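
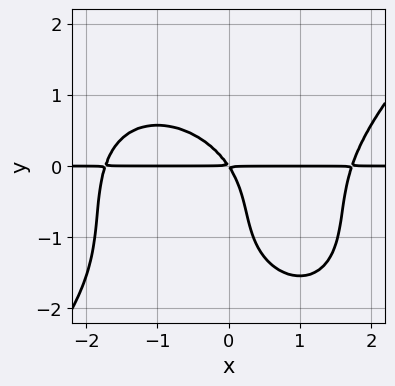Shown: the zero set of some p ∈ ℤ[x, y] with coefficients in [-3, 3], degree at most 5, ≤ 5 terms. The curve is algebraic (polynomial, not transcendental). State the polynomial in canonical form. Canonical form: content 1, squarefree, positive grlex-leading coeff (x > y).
x^3*y - y^4 - 2*y^3 - 3*x*y - 2*y^2

(a) deg p = 4.
(b) Observable constraints: the visible x-axis segment lies entirely on the curve.
(c) Assembling these constraints gives the stated polynomial.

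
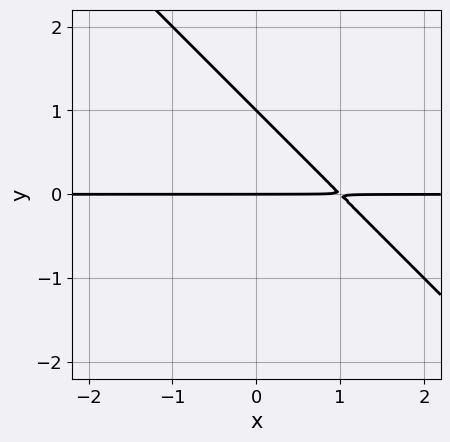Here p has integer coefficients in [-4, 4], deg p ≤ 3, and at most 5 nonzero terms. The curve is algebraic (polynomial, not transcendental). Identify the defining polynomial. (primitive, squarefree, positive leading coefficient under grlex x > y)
x*y + y^2 - y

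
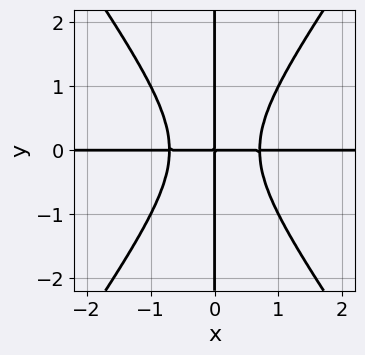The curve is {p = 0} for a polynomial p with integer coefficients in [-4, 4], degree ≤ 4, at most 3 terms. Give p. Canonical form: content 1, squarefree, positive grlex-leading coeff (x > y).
First, deg p = 4.
Next, against the integer gridlines: the visible y-axis segment lies entirely on the curve; every point of the x-axis in the box is on the curve.
Finally, putting this together gives p.

2*x^3*y - x*y^3 - x*y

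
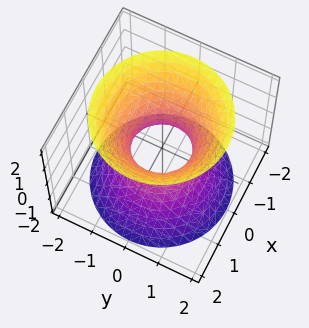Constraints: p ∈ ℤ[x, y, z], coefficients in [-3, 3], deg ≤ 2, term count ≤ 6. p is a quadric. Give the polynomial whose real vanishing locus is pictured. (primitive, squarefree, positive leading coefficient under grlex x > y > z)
First, degree: one connected sheet with a waist; a quadric, so deg p = 2.
Next, symmetries: it's symmetric under z → −z, forcing even powers of z; the z-axis is an axis of rotation, so x and y enter only as x² + y².
Next, reading off the gridlines: no z-intercept at any integer in the box; a circular section at z = 2 has radius between 1 and 2.
Finally, the integer polynomial consistent with all of this is the stated p.

3*x^2 + 3*y^2 - 2*z^2 - 2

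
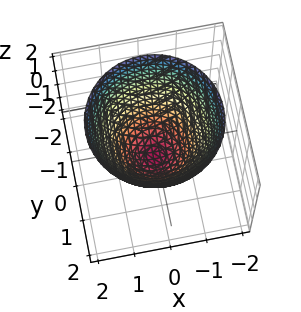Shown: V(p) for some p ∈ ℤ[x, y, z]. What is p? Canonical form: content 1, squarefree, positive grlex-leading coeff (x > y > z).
x^2 + y^2 - z - 1

1. Degree: the shape is more complex than any degree-1 surface, so deg p = 2.
2. Symmetry: the z-axis is an axis of rotation, so x and y enter only as x² + y².
3. Observable constraints: among the integer gridlines, it crosses the y-axis at y ∈ {-1, 1}; it crosses the z-axis at the gridline z = -1; a circular section at z = 1 has radius between 1 and 2; among the integer gridlines, it crosses the x-axis at x ∈ {-1, 1}.
4. Assembling these constraints gives the stated polynomial.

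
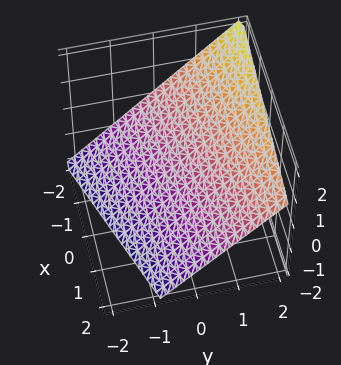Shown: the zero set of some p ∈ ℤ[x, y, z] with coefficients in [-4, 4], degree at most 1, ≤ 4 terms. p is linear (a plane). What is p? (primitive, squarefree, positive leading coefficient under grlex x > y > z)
x - 3*y + 3*z + 2

deg p = 1. The surface is flat (a plane).
Against the integer gridlines: one x-axis crossing is at x = -2.
Assembling these constraints gives the stated polynomial.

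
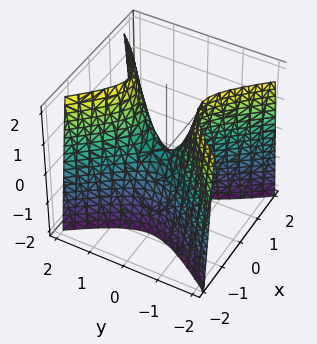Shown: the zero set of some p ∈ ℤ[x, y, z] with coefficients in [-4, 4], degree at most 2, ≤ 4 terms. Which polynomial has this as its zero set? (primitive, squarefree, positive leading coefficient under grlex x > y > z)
3*x^2 - 2*y^2 + z

1. Degree: a hyperbolic paraboloid; a quadric, so deg p = 2.
2. Symmetries: mirror symmetry y ↦ −y ⇒ only even powers of y; mirror symmetry x ↦ −x ⇒ only even powers of x.
3. From the axis intercepts and sections: one z-axis crossing is at z = 0; one y-axis crossing is at y = 0; one x-axis crossing is at x = 0.
4. Assembling these constraints gives the stated polynomial.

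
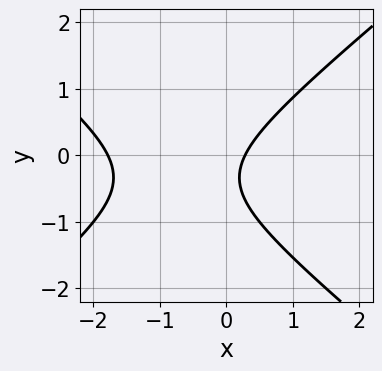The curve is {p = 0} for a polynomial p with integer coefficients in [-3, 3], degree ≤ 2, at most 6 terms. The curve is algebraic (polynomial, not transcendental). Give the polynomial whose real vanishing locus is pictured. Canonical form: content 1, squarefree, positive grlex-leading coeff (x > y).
2*x^2 - 3*y^2 + 3*x - 2*y - 1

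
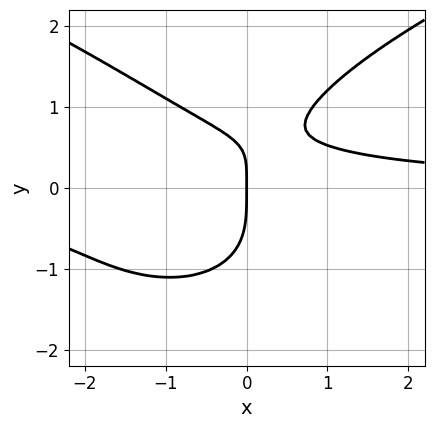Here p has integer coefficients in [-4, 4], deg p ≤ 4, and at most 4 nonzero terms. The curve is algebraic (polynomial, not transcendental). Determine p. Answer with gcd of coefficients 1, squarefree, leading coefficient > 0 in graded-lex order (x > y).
(a) Degree: no degree-3 curve has this shape, so deg p = 4.
(b) Against the integer gridlines: it crosses the y-axis at the gridline y = 0; it meets the x-axis at x = 0 (among the integer gridlines).
(c) Putting this together gives p.

2*y^4 - 3*x^2*y - 3*x*y + 3*x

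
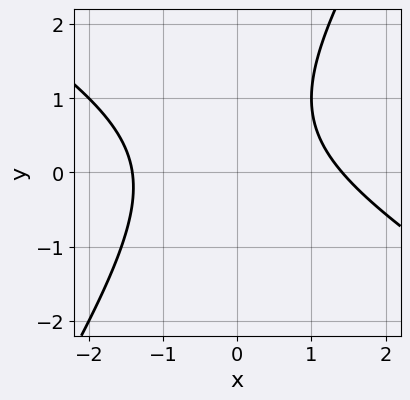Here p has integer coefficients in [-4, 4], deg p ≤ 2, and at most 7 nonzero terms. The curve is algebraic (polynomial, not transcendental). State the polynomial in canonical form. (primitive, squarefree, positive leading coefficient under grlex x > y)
First, degree: a generic line meets the curve in up to 2 points, so deg p = 2.
Next, observable constraints: no y-intercept at any integer in the box.
Finally, assembling these constraints gives the stated polynomial.

x^2 + x*y - y^2 + y - 2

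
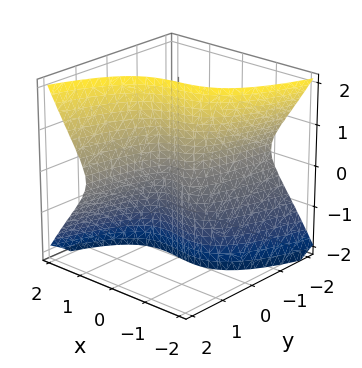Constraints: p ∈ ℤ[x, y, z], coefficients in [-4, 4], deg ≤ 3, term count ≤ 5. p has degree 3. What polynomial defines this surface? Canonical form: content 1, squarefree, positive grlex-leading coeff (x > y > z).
1. deg p = 3. No degree-2 surface has this shape.
2. From the visible intercepts: it crosses the y-axis at the gridline y = 0; every point of the z-axis in the box is on the surface; one x-axis crossing is at x = 0.
3. Assembling these constraints gives the stated polynomial.

3*x^3 - 3*y*z^2 + x*z - y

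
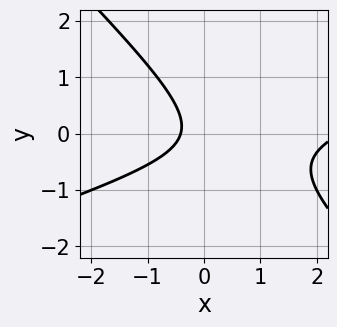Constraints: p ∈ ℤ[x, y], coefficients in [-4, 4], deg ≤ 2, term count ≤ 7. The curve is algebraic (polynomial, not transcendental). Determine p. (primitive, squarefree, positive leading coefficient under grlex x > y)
1. Degree: the shape is more complex than any degree-1 curve, so deg p = 2.
2. Against the integer gridlines: no y-intercept at any integer in the box.
3. Fitting integer coefficients to these (and the overall shape) gives p.

x^2 - 2*x*y - 3*y^2 - 2*x - 1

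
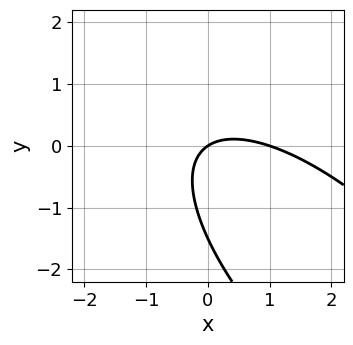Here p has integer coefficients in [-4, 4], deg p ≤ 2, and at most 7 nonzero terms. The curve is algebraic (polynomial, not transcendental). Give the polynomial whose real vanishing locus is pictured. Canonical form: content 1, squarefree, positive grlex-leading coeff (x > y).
Degree: no degree-1 curve has this shape, so deg p = 2.
Reading off the gridlines: among the integer gridlines, it crosses the x-axis at x ∈ {0, 1}; one y-axis crossing is at y = 0.
Assembling these constraints gives the stated polynomial.

2*x^2 + 3*x*y + 2*y^2 - 2*x + 3*y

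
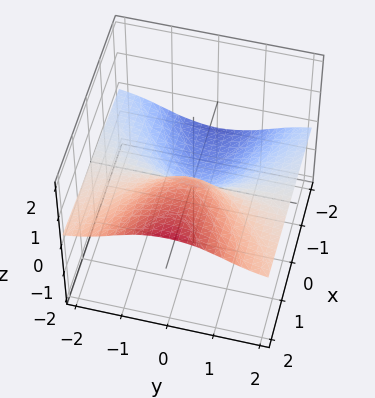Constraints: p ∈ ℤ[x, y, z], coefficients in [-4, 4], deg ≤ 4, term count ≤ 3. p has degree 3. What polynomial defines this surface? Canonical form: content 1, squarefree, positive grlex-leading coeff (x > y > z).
First, the degree is 3 — the shape is more complex than any degree-2 surface.
Then, against the integer gridlines: the visible y-axis segment lies entirely on the surface; it crosses the x-axis at the gridline x = 0; one z-axis crossing is at z = 0.
Finally, fitting integer coefficients to these (and the overall shape) gives p.

2*y^2*z + 3*z^3 - x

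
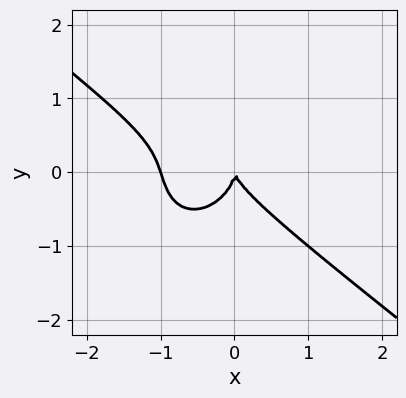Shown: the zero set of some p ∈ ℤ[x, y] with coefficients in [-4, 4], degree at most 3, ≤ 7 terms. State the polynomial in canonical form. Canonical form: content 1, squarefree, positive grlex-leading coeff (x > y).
1. The degree is 3 — a generic line meets the curve in up to 3 points.
2. Checking where it meets the axes: the x-axis gridline crossings are at x ∈ {-1, 0}; it meets the y-axis at y = 0 (among the integer gridlines).
3. Putting this together gives p.

3*x^3 + 2*x^2*y + 3*y^3 + 3*x^2 + x*y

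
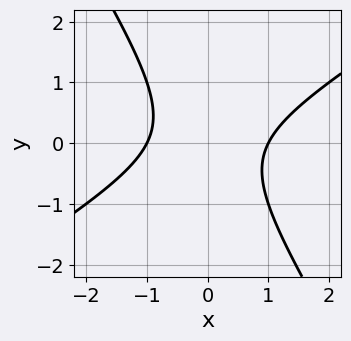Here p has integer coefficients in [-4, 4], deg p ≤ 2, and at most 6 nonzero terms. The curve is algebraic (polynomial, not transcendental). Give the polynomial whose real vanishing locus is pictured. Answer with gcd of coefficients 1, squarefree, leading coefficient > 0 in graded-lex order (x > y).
Degree: the shape is more complex than any degree-1 curve, so deg p = 2.
From the visible intercepts: the x-axis gridline crossings are at x ∈ {-1, 1}; it misses every integer gridline on the y-axis.
The integer polynomial consistent with all of this is the stated p.

x^2 - x*y - y^2 - 1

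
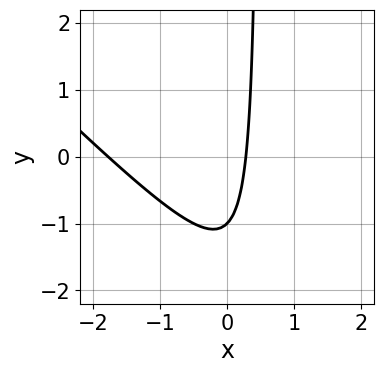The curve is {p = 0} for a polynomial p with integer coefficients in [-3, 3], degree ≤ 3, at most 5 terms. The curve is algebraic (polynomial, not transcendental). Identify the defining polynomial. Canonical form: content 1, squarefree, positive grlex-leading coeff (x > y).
2*x^2 + 2*x*y + 3*x - y - 1

The degree is 2 — no degree-1 curve has this shape.
Reading off the gridlines: one y-axis crossing is at y = -1.
Together with the visible shape, these determine p as stated.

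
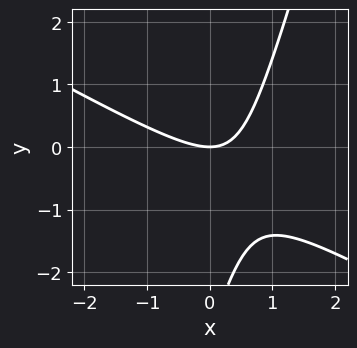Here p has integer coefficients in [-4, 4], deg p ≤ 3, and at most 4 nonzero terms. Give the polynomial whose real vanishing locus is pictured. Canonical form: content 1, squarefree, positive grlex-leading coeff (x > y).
The degree is 2 — the shape is more complex than any degree-1 curve.
Reading off the gridlines: one y-axis crossing is at y = 0; it meets the x-axis at x = 0 (among the integer gridlines).
Assembling these constraints gives the stated polynomial.

2*x^2 + 3*x*y - y^2 - 3*y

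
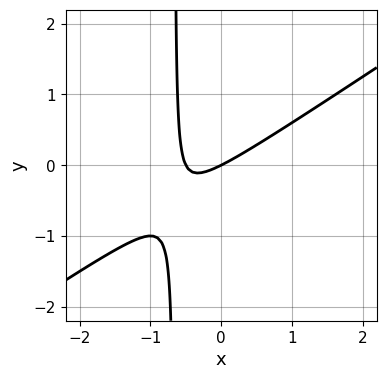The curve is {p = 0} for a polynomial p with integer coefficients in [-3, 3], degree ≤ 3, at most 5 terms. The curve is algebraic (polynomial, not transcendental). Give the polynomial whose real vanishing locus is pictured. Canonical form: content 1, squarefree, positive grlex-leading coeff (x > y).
First, the degree is 2 — no degree-1 curve has this shape.
Next, observable constraints: it meets the y-axis at y = 0 (among the integer gridlines); it crosses the x-axis at the gridline x = 0.
Finally, the integer polynomial consistent with all of this is the stated p.

2*x^2 - 3*x*y + x - 2*y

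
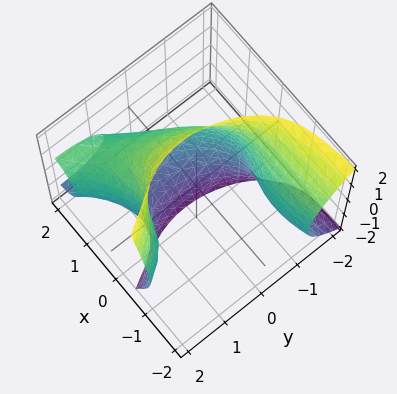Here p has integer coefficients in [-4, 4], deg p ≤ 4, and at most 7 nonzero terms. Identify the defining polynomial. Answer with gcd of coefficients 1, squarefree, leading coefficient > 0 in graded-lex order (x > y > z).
x^3 - 2*x^2*y + 2*x*z^2 + 2*y^2 - 3

Degree: no degree-2 surface has this shape, so deg p = 3.
Against the integer gridlines: no z-intercept at any integer in the box.
These observations pin down the coefficients.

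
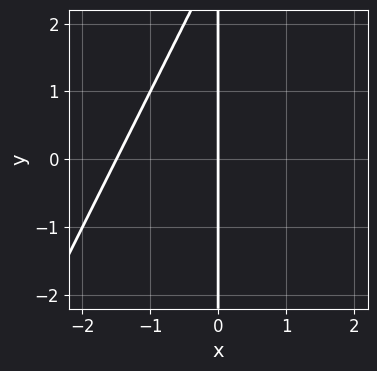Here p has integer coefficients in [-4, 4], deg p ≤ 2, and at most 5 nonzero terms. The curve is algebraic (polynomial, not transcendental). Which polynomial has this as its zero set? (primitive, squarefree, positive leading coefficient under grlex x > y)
1. deg p = 2.
2. Against the integer gridlines: it crosses the x-axis at the gridline x = 0; the visible y-axis segment lies entirely on the curve.
3. Assembling these constraints gives the stated polynomial.

2*x^2 - x*y + 3*x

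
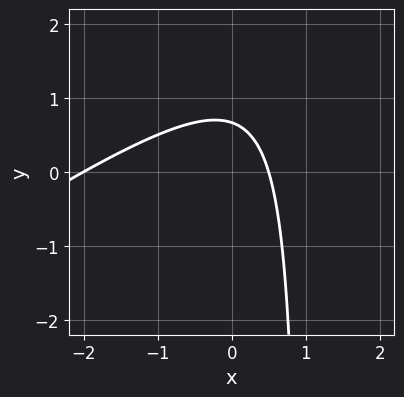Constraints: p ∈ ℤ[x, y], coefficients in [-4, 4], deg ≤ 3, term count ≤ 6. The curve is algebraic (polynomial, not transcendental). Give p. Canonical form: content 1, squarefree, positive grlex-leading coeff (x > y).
2*x^2 - 3*x*y + 3*x + 3*y - 2

Degree: no degree-1 curve has this shape, so deg p = 2.
Observable constraints: it crosses the x-axis at the gridline x = -2.
Solving for integer coefficients yields p as stated.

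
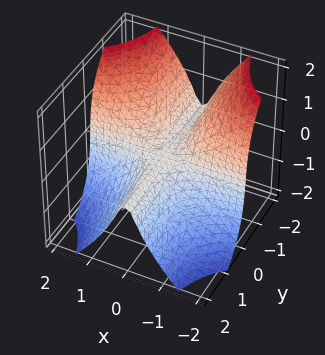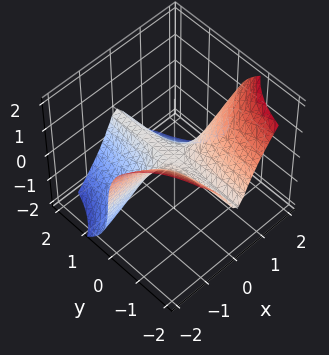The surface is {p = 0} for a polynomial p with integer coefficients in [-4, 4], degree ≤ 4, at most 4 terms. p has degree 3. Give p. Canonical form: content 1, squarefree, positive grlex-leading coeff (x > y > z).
First, degree: the shape is more complex than any degree-2 surface, so deg p = 3.
Then, from the axis intercepts and sections: every point of the x-axis in the box is on the surface; it meets the z-axis at z = 0 (among the integer gridlines); every point of the y-axis in the box is on the surface.
Finally, these observations pin down the coefficients.

3*x^2*y + z^3 + z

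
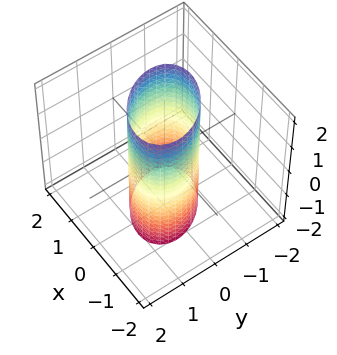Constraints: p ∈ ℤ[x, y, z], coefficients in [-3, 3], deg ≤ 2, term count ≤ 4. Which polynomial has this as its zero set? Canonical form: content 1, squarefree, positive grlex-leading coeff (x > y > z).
3*x^2 + 2*x*y + 3*y^2 - 3

1. deg p = 2. No degree-1 surface has this shape.
2. Checking where it meets the axes: the x-axis gridline crossings are at x ∈ {-1, 1}; no z-intercept at any integer in the box.
3. These observations pin down the coefficients. Check: (0, -1, 0) on the y-axis lies on the surface, and p(0, -1, 0) = 0. ✓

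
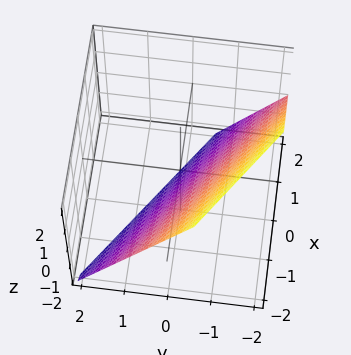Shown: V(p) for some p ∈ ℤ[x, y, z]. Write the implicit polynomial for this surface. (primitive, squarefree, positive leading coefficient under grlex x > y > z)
(a) The degree is 1 — the surface is flat (a plane).
(b) Observable constraints: it meets the z-axis at z = -1 (among the integer gridlines); it crosses the x-axis at the gridline x = -1.
(c) Assembling these constraints gives the stated polynomial.

2*x + 3*y + 2*z + 2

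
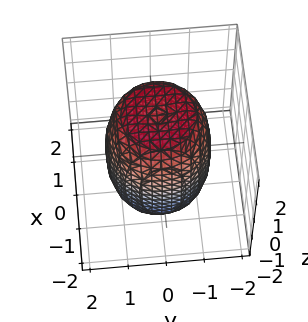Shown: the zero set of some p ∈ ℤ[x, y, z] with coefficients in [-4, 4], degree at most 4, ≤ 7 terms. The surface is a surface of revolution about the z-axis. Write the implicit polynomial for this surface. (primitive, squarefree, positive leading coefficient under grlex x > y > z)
2*x^4 + 4*x^2*y^2 + 2*y^4 - 2*x^2 - 2*y^2 + z^2 - 3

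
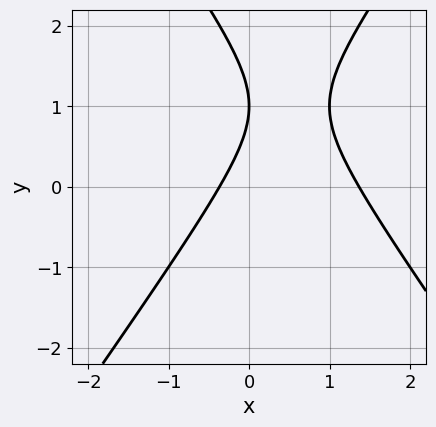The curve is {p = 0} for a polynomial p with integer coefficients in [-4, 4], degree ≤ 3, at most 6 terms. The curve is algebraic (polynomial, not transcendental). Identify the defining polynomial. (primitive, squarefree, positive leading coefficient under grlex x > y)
The degree is 2 — no degree-1 curve has this shape.
Observable constraints: it meets the y-axis at y = 1 (among the integer gridlines).
Together with the visible shape, these determine p as stated.

2*x^2 - y^2 - 2*x + 2*y - 1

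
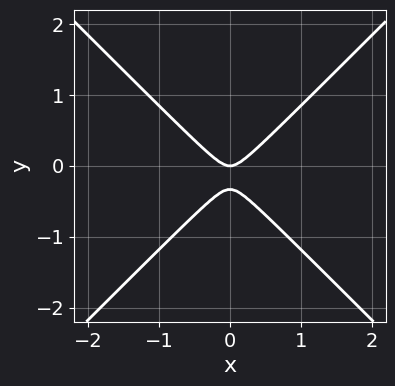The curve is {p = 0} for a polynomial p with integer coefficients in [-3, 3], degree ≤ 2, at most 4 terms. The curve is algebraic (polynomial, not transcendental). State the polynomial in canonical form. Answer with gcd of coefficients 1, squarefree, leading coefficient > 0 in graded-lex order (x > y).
1. Degree: no degree-1 curve has this shape, so deg p = 2.
2. Symmetries: the x ↦ −x reflection is a symmetry, so x appears only in even powers.
3. Observable constraints: it meets the x-axis at x = 0 (among the integer gridlines); it meets the y-axis at y = 0 (among the integer gridlines).
4. Together with the visible shape, these determine p as stated.

3*x^2 - 3*y^2 - y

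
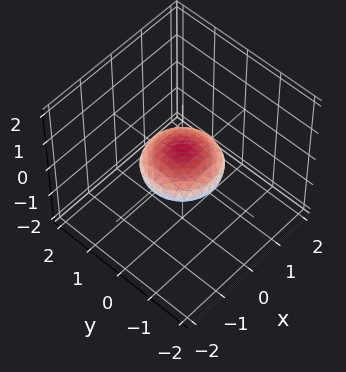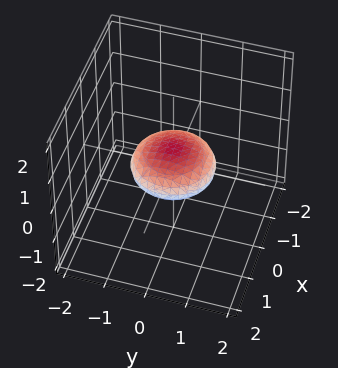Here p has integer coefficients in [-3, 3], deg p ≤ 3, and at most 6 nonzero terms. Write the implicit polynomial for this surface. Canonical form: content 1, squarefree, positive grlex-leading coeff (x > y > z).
x^2 + y^2 + 3*z^2 - 1

Degree: bounded and convex; a quadric, so deg p = 2.
Symmetries: mirror symmetry z ↦ −z ⇒ only even powers of z; the surface is invariant under rotation about z: p = q(x² + y², z).
Against the integer gridlines: among the integer gridlines, it crosses the x-axis at x ∈ {-1, 1}; the y-axis gridline crossings are at y ∈ {-1, 1}.
Assembling these constraints gives the stated polynomial.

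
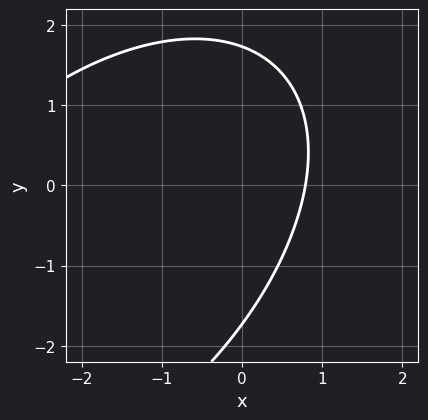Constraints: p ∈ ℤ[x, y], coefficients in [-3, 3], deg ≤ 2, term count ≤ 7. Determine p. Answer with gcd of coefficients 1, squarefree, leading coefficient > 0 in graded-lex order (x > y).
First, the degree is 2 — a generic line meets the curve in up to 2 points.
Finally, matching integer coefficients to the picture gives p.

x^2 - x*y + y^2 + 3*x - 3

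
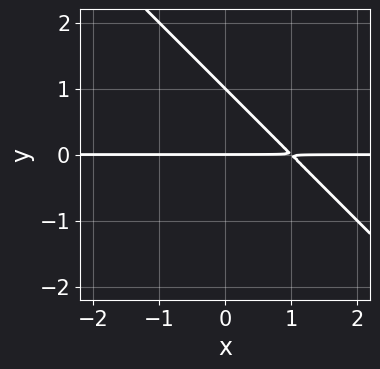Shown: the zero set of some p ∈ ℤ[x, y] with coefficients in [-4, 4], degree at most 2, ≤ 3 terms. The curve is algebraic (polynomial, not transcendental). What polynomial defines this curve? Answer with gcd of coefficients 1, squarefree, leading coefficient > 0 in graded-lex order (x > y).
The degree is 2 — the shape is more complex than any degree-1 curve.
Checking where it meets the axes: the y-axis gridline crossings are at y ∈ {0, 1}; the visible x-axis segment lies entirely on the curve.
The integer polynomial consistent with all of this is the stated p.

x*y + y^2 - y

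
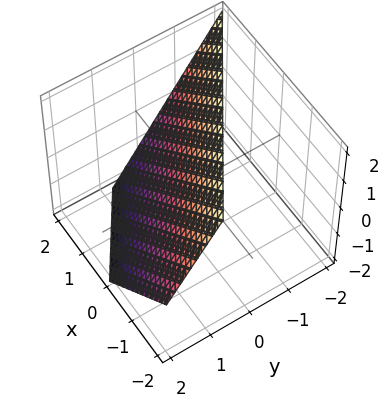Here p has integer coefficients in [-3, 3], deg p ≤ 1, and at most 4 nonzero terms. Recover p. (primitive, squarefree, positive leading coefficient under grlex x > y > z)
2*x + 3*y + 2*z - 2

Degree: every cross-section is a straight line — this is a plane, so deg p = 1.
Observable constraints: one x-axis crossing is at x = 1; it crosses the z-axis at the gridline z = 1.
Solving for integer coefficients yields p as stated.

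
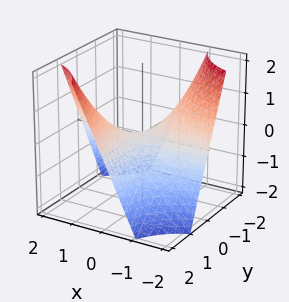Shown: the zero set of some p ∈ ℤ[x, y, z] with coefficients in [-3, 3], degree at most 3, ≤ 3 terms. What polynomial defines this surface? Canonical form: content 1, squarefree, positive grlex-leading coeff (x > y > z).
x*y - z

(a) The degree is 2 — a saddle surface; a quadric.
(b) From the axis intercepts and sections: every point of the x-axis in the box is on the surface; it meets the z-axis at z = 0 (among the integer gridlines); every point of the y-axis in the box is on the surface.
(c) These observations pin down the coefficients.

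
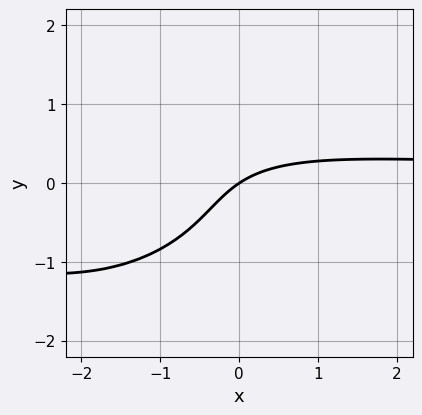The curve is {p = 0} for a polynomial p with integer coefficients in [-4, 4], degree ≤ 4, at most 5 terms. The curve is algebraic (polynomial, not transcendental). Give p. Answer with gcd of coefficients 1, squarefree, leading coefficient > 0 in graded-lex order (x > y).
First, the degree is 3 — a generic line meets the curve in up to 3 points.
Then, against the integer gridlines: it crosses the y-axis at the gridline y = 0; it crosses the x-axis at the gridline x = 0.
Finally, putting this together gives p.

x^2*y + 2*y^3 + 3*x*y - 2*x + 3*y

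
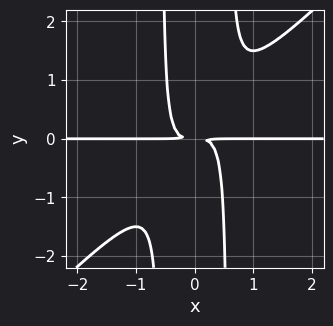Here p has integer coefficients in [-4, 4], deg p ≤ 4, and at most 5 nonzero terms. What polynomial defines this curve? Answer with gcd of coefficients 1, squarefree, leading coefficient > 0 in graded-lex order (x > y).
The degree is 4 — no degree-3 curve has this shape.
Checking where it meets the axes: every point of the x-axis in the box is on the curve.
These observations pin down the coefficients.

3*x^3*y - 3*x^2*y^2 + y^2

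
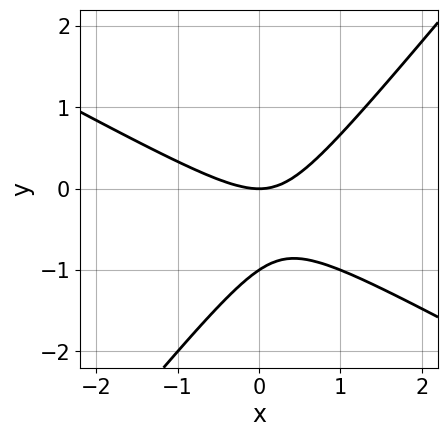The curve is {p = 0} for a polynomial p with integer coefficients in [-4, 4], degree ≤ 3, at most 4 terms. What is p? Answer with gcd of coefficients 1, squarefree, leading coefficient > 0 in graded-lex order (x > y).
2*x^2 + 2*x*y - 3*y^2 - 3*y

(a) Degree: a generic line meets the curve in up to 2 points, so deg p = 2.
(b) Reading off the gridlines: one x-axis crossing is at x = 0; among the integer gridlines, it crosses the y-axis at y ∈ {-1, 0}.
(c) The integer polynomial consistent with all of this is the stated p.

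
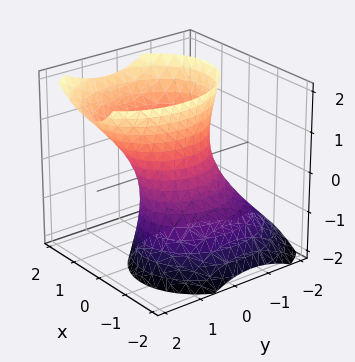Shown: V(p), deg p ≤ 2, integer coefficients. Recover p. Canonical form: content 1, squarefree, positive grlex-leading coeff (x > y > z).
3*x^2 - 2*x*z + 2*y^2 - y*z - z^2 - 2

(a) deg p = 2. No degree-1 surface has this shape.
(b) From the visible intercepts: it misses every integer gridline on the z-axis; among the integer gridlines, it crosses the y-axis at y ∈ {-1, 1}.
(c) Solving for integer coefficients yields p as stated.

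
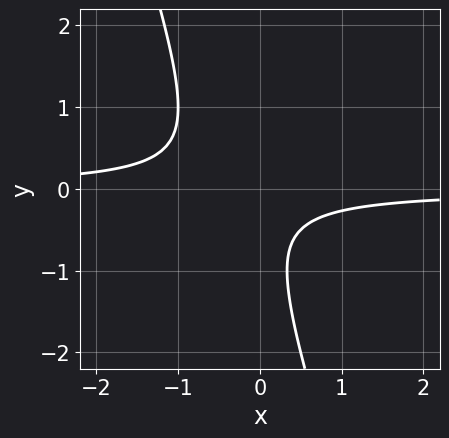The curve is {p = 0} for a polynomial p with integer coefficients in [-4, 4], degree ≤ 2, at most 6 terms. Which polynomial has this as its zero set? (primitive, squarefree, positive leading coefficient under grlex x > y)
3*x*y + y^2 + y + 1

Degree: the shape is more complex than any degree-1 curve, so deg p = 2.
Reading off the gridlines: no y-intercept at any integer in the box; it misses every integer gridline on the x-axis.
These observations pin down the coefficients.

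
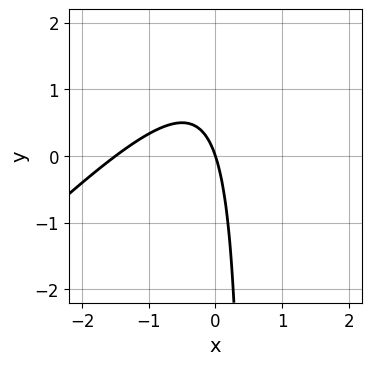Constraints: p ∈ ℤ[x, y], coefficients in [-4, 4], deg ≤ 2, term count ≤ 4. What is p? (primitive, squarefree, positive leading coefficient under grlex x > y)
First, degree: a generic line meets the curve in up to 2 points, so deg p = 2.
Next, from the axis intercepts and sections: it crosses the x-axis at the gridline x = 0; it meets the y-axis at y = 0 (among the integer gridlines).
Finally, solving for integer coefficients yields p as stated.

2*x^2 - 2*x*y + 3*x + y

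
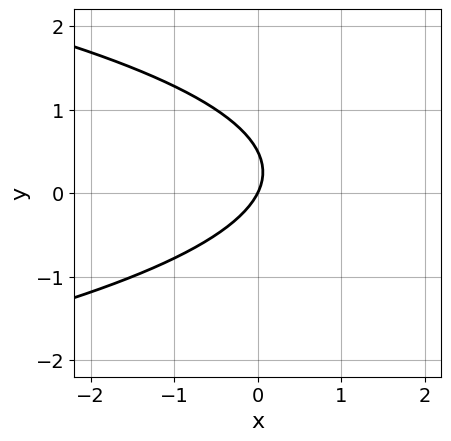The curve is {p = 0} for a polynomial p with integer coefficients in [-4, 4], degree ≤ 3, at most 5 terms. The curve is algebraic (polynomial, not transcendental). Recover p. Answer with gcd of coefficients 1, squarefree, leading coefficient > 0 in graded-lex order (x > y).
1. deg p = 2.
2. Checking where it meets the axes: it meets the x-axis at x = 0 (among the integer gridlines); it crosses the y-axis at the gridline y = 0.
3. These observations pin down the coefficients.

2*y^2 + 2*x - y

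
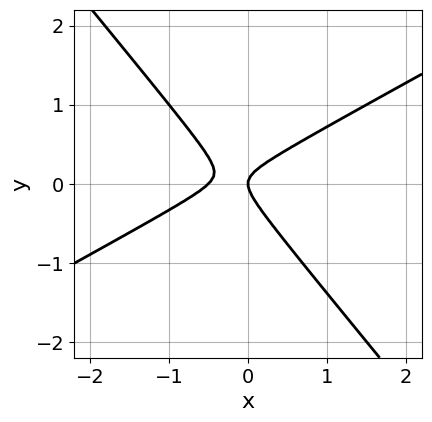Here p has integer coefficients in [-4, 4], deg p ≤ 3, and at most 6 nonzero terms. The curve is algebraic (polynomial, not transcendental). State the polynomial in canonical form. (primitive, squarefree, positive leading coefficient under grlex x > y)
2*x^2 - 2*x*y - 3*y^2 + x

1. Degree: the shape is more complex than any degree-1 curve, so deg p = 2.
2. Checking where it meets the axes: it crosses the y-axis at the gridline y = 0; it meets the x-axis at x = 0 (among the integer gridlines).
3. These observations pin down the coefficients.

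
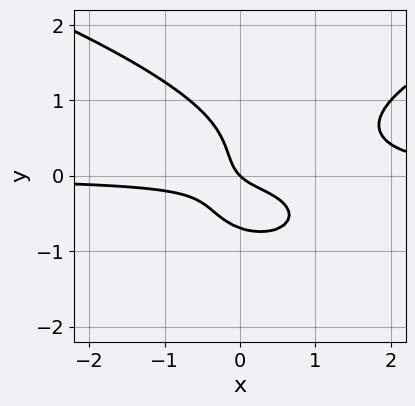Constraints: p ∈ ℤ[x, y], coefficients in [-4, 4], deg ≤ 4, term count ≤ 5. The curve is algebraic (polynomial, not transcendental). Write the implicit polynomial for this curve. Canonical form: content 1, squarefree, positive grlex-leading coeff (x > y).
3*y^4 - 3*x^2*y + 3*x*y + x + y

(a) deg p = 4. A generic line meets the curve in up to 4 points.
(b) Against the integer gridlines: one y-axis crossing is at y = 0; it meets the x-axis at x = 0 (among the integer gridlines).
(c) Together with the visible shape, these determine p as stated.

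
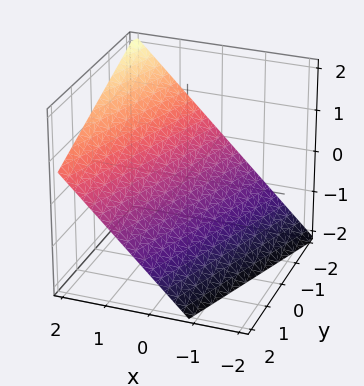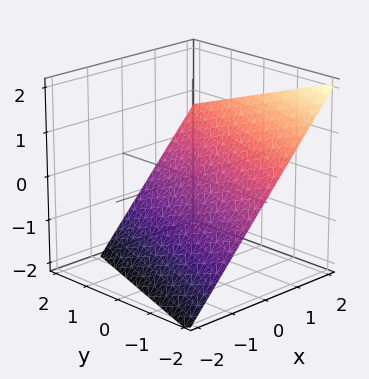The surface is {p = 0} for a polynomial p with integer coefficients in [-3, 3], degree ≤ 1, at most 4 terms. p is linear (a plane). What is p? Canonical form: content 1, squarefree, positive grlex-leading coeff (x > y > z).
3*x - y - 3*z - 2

1. Degree: the surface is flat (a plane), so deg p = 1.
2. Checking where it meets the axes: one y-axis crossing is at y = -2.
3. Putting this together gives p.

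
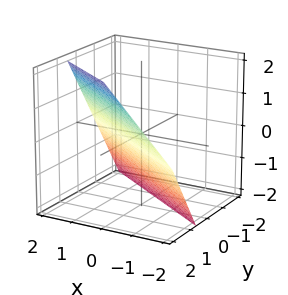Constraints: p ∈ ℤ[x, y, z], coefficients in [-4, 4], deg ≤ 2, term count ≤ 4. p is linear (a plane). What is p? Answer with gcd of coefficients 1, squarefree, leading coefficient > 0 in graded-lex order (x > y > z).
First, degree: every cross-section is a straight line — this is a plane, so deg p = 1.
Then, observable constraints: one z-axis crossing is at z = -1; it crosses the x-axis at the gridline x = 1.
Finally, assembling these constraints gives the stated polynomial.

2*x + 3*y - 2*z - 2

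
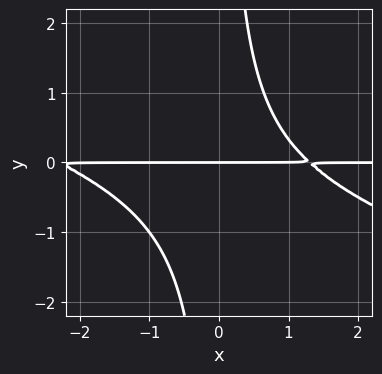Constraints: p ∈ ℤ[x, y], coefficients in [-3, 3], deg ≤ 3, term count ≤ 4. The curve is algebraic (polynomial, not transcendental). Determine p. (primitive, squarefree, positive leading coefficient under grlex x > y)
x^2*y + 3*x*y^2 + x*y - 3*y

(a) The degree is 3 — a generic line meets the curve in up to 3 points.
(b) Observable constraints: it crosses the y-axis at the gridline y = 0; every point of the x-axis in the box is on the curve.
(c) Together with the visible shape, these determine p as stated.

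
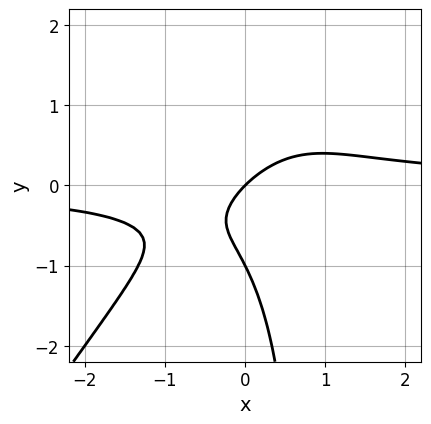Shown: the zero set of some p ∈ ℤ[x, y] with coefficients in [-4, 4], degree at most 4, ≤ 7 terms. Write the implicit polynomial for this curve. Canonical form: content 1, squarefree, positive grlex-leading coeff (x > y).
3*x^2*y - 2*x*y^2 + 2*y^2 - 2*x + 2*y

1. Degree: the shape is more complex than any degree-2 curve, so deg p = 3.
2. Checking where it meets the axes: the y-axis gridline crossings are at y ∈ {-1, 0}; it meets the x-axis at x = 0 (among the integer gridlines).
3. The integer polynomial consistent with all of this is the stated p.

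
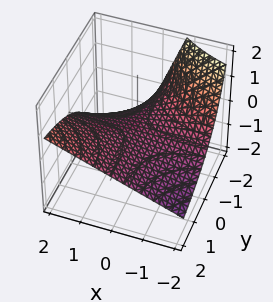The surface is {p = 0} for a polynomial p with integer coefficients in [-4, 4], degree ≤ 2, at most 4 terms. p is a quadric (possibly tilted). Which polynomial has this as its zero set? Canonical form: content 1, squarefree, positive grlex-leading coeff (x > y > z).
x*y - y*z - 3*z

First, degree: a generic line meets the surface in up to 2 points, so deg p = 2.
Then, observable constraints: it crosses the z-axis at the gridline z = 0; the visible x-axis segment lies entirely on the surface; the visible y-axis segment lies entirely on the surface.
Finally, fitting integer coefficients to these (and the overall shape) gives p.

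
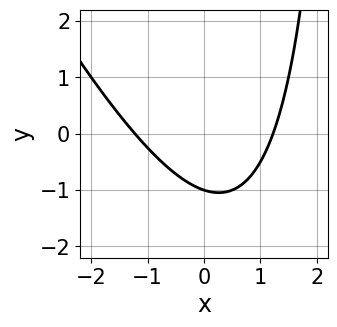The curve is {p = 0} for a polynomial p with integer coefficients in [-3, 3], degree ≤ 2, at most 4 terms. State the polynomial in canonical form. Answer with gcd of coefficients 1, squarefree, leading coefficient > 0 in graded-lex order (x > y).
2*x^2 + x*y - 3*y - 3

1. deg p = 2.
2. From the axis intercepts and sections: one y-axis crossing is at y = -1.
3. The integer polynomial consistent with all of this is the stated p.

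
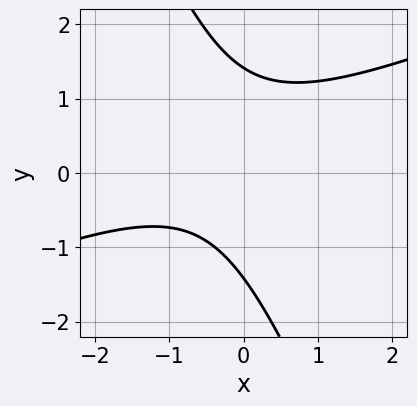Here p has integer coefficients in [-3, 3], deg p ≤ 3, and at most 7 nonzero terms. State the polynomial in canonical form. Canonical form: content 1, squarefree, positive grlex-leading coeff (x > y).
x^2 - 2*x*y - y^2 + x + 2

(a) Degree: no degree-1 curve has this shape, so deg p = 2.
(b) Checking where it meets the axes: the curve avoids every integer x-axis point in the box.
(c) Putting this together gives p.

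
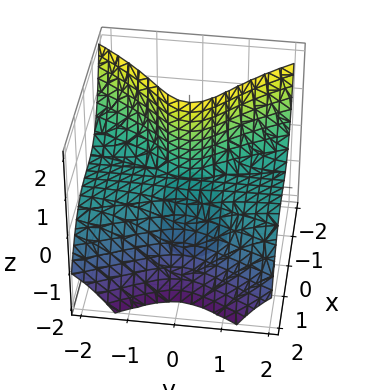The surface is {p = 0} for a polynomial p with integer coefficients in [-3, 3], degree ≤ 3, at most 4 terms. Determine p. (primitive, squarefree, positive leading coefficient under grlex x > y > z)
1. I count 2 distinct pieces. They look like related sheets of one shape, so recover p as a whole.
2. The degree is 3 — the shape is more complex than any degree-2 surface.
3. From the visible intercepts: the visible y-axis segment lies entirely on the surface; every point of the z-axis in the box is on the surface; it crosses the x-axis at the gridline x = 0.
4. The integer polynomial consistent with all of this is the stated p.

x^3 + y^2*z + x*z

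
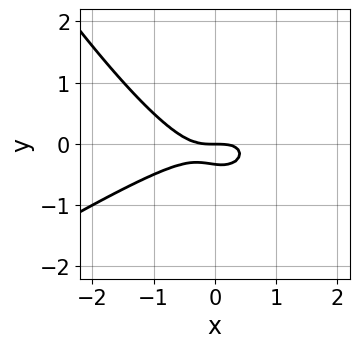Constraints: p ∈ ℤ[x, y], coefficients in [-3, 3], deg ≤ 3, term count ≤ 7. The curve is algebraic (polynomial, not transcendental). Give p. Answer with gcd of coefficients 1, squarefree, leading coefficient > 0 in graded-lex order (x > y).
1. The degree is 3 — a generic line meets the curve in up to 3 points.
2. Checking where it meets the axes: it crosses the y-axis at the gridline y = 0; it meets the x-axis at x = 0 (among the integer gridlines).
3. These observations pin down the coefficients.

x^3 - x^2*y - x*y^2 + 3*y^2 + y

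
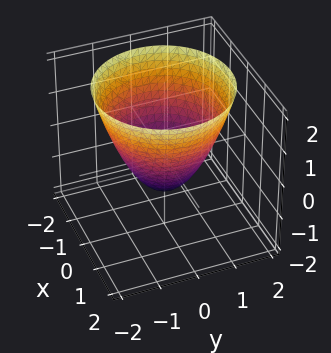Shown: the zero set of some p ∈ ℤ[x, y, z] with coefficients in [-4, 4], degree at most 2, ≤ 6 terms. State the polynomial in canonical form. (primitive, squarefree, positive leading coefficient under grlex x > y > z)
x^2 + y^2 - z - 1

(a) deg p = 2.
(b) Symmetries: rotational symmetry about the z-axis ⇒ p depends on x, y only through x² + y².
(c) Reading off the gridlines: among the integer gridlines, it crosses the y-axis at y ∈ {-1, 1}; a circular section at z = 0 has radius exactly 1; it meets the z-axis at z = -1 (among the integer gridlines); the x-axis gridline crossings are at x ∈ {-1, 1}.
(d) Solving for integer coefficients yields p as stated.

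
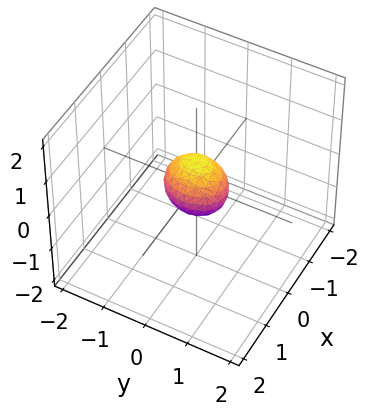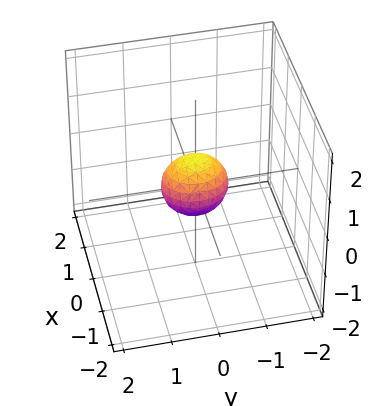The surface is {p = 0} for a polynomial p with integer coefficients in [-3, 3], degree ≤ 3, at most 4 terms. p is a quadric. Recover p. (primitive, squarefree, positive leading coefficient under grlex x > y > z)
deg p = 2. Bounded and convex; a quadric.
Symmetries: mirror symmetry y ↦ −y ⇒ only even powers of y; mirror symmetry x ↦ −x ⇒ only even powers of x; the z ↦ −z reflection is a symmetry, so z appears only in even powers.
These observations pin down the coefficients.

3*x^2 + 2*y^2 + 2*z^2 - 1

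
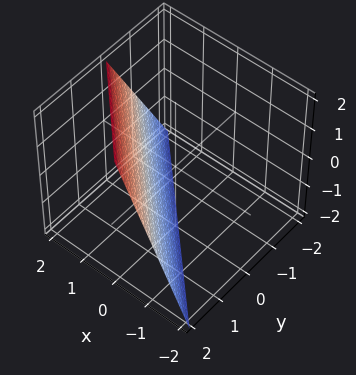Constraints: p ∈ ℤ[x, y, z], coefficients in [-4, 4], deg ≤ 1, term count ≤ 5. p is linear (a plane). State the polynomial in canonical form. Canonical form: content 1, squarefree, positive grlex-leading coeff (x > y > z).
2*x + 2*y - z - 2

First, deg p = 1. Every cross-section is a straight line — this is a plane.
Next, from the visible intercepts: it meets the x-axis at x = 1 (among the integer gridlines); one z-axis crossing is at z = -2; it meets the y-axis at y = 1 (among the integer gridlines).
Finally, assembling these constraints gives the stated polynomial.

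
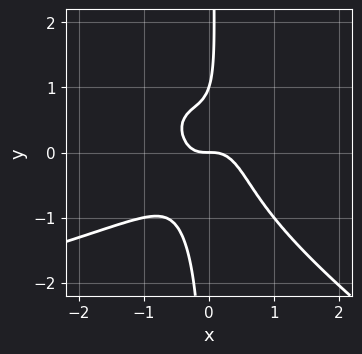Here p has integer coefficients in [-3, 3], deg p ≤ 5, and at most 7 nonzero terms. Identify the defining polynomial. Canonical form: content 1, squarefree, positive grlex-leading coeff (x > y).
2*x^2*y^2 + 3*x*y^3 + 3*x^3 - y^2 + y

(a) The degree is 4 — no degree-3 curve has this shape.
(b) From the axis intercepts and sections: among the integer gridlines, it crosses the y-axis at y ∈ {0, 1}; it meets the x-axis at x = 0 (among the integer gridlines).
(c) Assembling these constraints gives the stated polynomial.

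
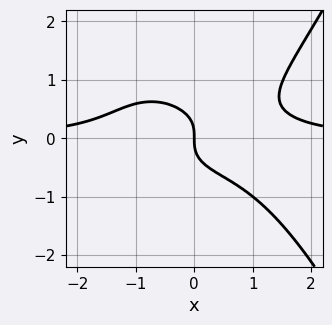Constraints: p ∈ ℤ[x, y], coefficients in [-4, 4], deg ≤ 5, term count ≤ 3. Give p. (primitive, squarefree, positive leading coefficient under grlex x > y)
Degree: a generic line meets the curve in up to 4 points, so deg p = 4.
From the visible intercepts: one x-axis crossing is at x = 0; it meets the y-axis at y = 0 (among the integer gridlines).
Solving for integer coefficients yields p as stated.

x^3*y - 2*y^3 - x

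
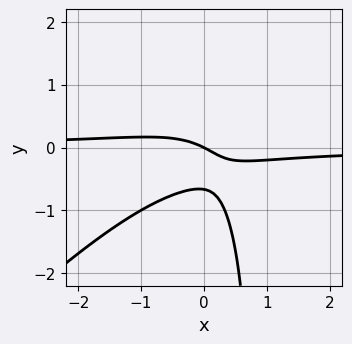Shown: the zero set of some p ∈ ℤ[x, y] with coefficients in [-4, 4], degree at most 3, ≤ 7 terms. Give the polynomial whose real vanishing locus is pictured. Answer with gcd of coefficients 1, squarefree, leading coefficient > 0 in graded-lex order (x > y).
3*x^2*y - 3*x*y^2 + 3*y^2 + x + 2*y

The degree is 3 — a generic line meets the curve in up to 3 points.
From the axis intercepts and sections: one x-axis crossing is at x = 0; it meets the y-axis at y = 0 (among the integer gridlines).
Together with the visible shape, these determine p as stated.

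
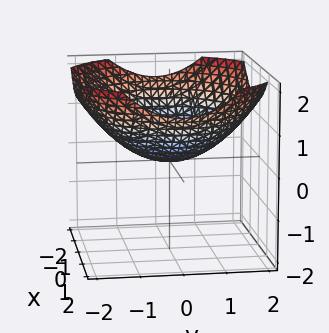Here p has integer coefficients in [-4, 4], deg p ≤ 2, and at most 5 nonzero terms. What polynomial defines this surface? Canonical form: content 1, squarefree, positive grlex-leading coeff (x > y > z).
The degree is 2 — a single bowl opening along one axis; a quadric.
By symmetry, every cross-section ⟂ z is a circle, so x, y appear only via x² + y².
From the axis intercepts and sections: one y-axis crossing is at y = 0; it crosses the z-axis at the gridline z = 0.
Solving for integer coefficients yields p as stated.

x^2 + y^2 - 3*z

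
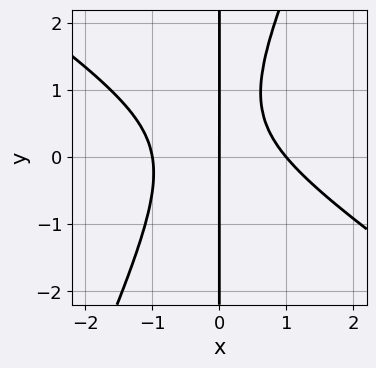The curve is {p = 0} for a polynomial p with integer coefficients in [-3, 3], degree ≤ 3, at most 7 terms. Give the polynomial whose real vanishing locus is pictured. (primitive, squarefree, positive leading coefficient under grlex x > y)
(a) deg p = 3.
(b) Against the integer gridlines: the visible y-axis segment lies entirely on the curve; the x-axis gridline crossings are at x ∈ {-1, 0, 1}.
(c) Matching integer coefficients to the picture gives p.

3*x^3 + 3*x^2*y - 2*x*y^2 + 2*x*y - 3*x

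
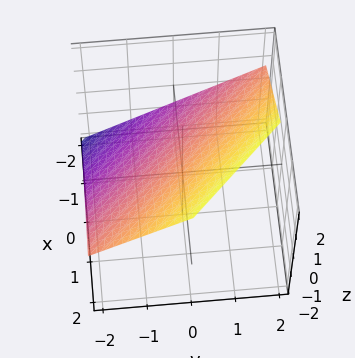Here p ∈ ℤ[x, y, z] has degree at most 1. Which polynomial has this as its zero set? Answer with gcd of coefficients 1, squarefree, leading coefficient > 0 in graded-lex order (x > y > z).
2*x + 2*y - 3*z + 2

Degree: the surface is flat (a plane), so deg p = 1.
Reading off the gridlines: it crosses the y-axis at the gridline y = -1; it crosses the x-axis at the gridline x = -1.
Fitting integer coefficients to these (and the overall shape) gives p.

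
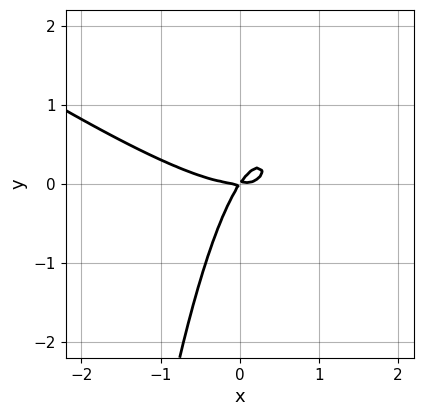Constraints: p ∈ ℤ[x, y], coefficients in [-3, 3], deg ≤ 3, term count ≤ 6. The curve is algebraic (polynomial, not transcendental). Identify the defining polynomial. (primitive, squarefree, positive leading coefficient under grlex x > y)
2*x^3 + 3*x^2*y - 3*x*y + 2*y^2

The degree is 3 — no degree-2 curve has this shape.
Reading off the gridlines: one x-axis crossing is at x = 0; it crosses the y-axis at the gridline y = 0.
The integer polynomial consistent with all of this is the stated p.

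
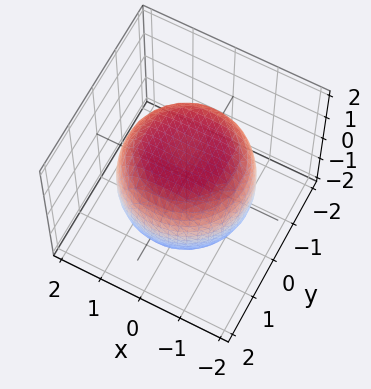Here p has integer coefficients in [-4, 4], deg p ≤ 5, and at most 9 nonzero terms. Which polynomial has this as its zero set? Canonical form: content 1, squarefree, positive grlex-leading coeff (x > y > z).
x^4 + 2*x^2*y^2 + y^4 - x^2 - y^2 + 2*z^2 - 3

First, deg p = 4.
Then, by symmetry, the z-axis is an axis of rotation, so x and y enter only as x² + y².
Next, against the integer gridlines: a circular section at z = 1 has radius between 1 and 2.
Finally, solving for integer coefficients yields p as stated.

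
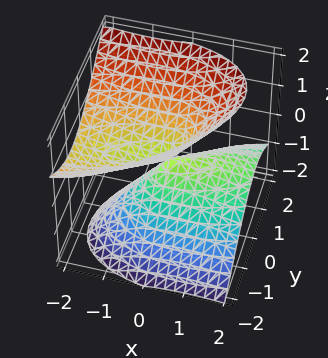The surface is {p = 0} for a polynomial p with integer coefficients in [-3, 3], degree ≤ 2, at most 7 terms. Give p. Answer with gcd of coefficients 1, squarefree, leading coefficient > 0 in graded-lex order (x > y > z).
There are 2 components.
Degree: no degree-1 surface has this shape, so deg p = 2.
From the visible intercepts: it crosses the z-axis at the gridline z = 0; it crosses the y-axis at the gridline y = 0; one x-axis crossing is at x = 0.
Matching integer coefficients to the picture gives p.

x^2 - 2*x*y + 3*x*z + 3*y^2 - 3*z^2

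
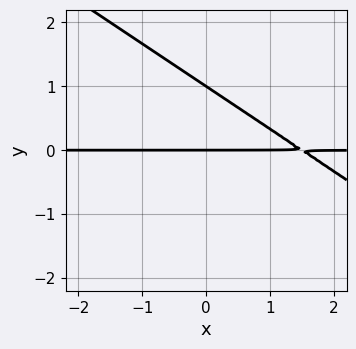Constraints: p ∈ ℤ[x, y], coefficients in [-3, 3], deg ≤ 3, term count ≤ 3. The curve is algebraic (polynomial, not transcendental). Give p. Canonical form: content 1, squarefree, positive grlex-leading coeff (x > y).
2*x*y + 3*y^2 - 3*y

First, the degree is 2 — the shape is more complex than any degree-1 curve.
Then, observable constraints: every point of the x-axis in the box is on the curve; among the integer gridlines, it crosses the y-axis at y ∈ {0, 1}.
Finally, solving for integer coefficients yields p as stated.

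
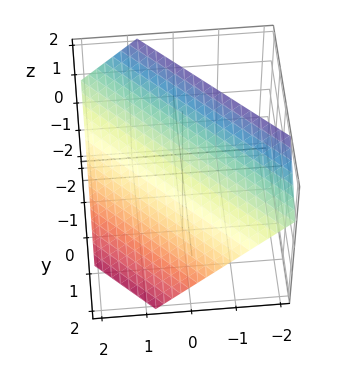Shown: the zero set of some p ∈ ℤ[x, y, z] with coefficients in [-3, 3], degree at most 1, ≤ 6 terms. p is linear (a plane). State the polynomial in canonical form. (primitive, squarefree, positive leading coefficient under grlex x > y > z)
First, degree: the surface is flat (a plane), so deg p = 1.
Finally, solving for integer coefficients yields p as stated.

3*x + 3*y + 3*z - 2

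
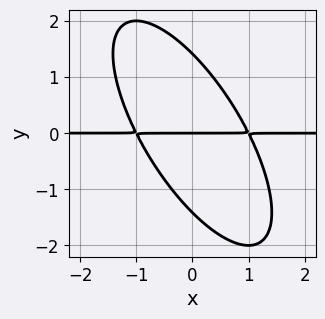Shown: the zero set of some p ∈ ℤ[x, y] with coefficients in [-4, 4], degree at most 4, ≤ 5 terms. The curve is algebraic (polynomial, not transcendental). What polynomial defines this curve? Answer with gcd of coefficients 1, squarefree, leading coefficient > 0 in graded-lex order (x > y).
2*x^2*y + 2*x*y^2 + y^3 - 2*y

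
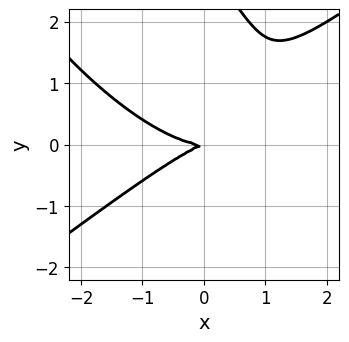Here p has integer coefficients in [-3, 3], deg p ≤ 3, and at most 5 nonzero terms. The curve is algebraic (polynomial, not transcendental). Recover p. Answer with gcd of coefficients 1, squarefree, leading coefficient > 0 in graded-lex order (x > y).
The degree is 3 — no degree-2 curve has this shape.
Reading off the gridlines: it crosses the y-axis at the gridline y = 0; one x-axis crossing is at x = 0.
The integer polynomial consistent with all of this is the stated p.

x^3 - x*y^2 - y^3 - x*y + 3*y^2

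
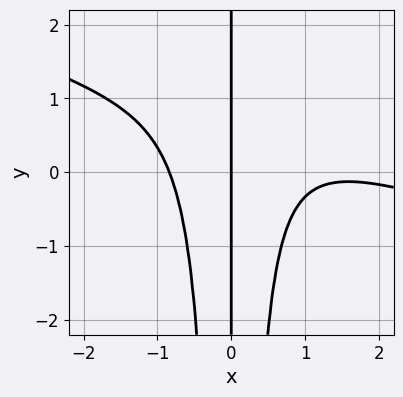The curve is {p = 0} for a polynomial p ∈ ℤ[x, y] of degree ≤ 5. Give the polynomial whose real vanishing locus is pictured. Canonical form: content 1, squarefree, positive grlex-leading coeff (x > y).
x^4 + 3*x^3*y - 2*x^3 + 2*x

(a) deg p = 4.
(b) Against the integer gridlines: every point of the y-axis in the box is on the curve; it meets the x-axis at x = 0 (among the integer gridlines).
(c) Matching integer coefficients to the picture gives p.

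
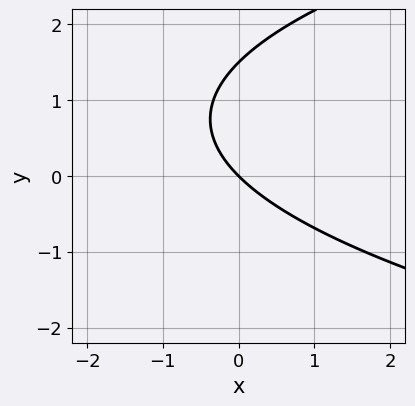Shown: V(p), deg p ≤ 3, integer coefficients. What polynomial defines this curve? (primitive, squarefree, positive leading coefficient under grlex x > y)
2*y^2 - 3*x - 3*y

Degree: the shape is more complex than any degree-1 curve, so deg p = 2.
Checking where it meets the axes: it meets the y-axis at y = 0 (among the integer gridlines); one x-axis crossing is at x = 0.
Putting this together gives p.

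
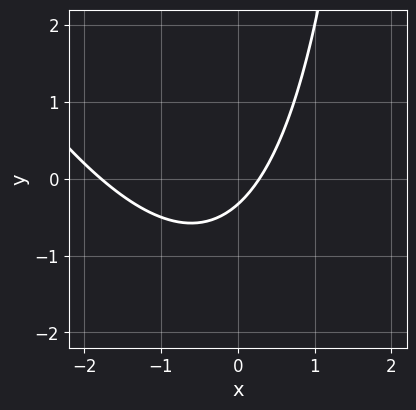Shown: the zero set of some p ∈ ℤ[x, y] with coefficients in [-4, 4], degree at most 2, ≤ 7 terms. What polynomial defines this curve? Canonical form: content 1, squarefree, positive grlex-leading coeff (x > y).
2*x^2 + x*y + 3*x - 3*y - 1

First, degree: no degree-1 curve has this shape, so deg p = 2.
Finally, the integer polynomial consistent with all of this is the stated p.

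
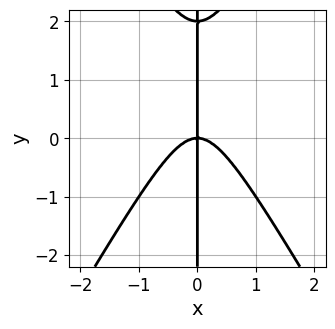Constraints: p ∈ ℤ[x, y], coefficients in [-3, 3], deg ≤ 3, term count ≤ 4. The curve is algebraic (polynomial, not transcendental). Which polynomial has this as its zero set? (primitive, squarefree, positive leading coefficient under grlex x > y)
3*x^3 - x*y^2 + 2*x*y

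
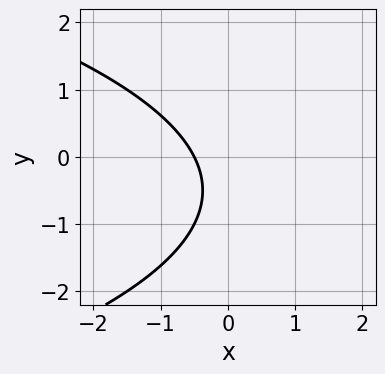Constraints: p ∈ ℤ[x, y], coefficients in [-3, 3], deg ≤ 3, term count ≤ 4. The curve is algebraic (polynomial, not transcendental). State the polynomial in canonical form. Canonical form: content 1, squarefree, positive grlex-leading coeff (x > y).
1. deg p = 2. The shape is more complex than any degree-1 curve.
2. Checking where it meets the axes: no y-intercept at any integer in the box.
3. These observations pin down the coefficients.

y^2 + 2*x + y + 1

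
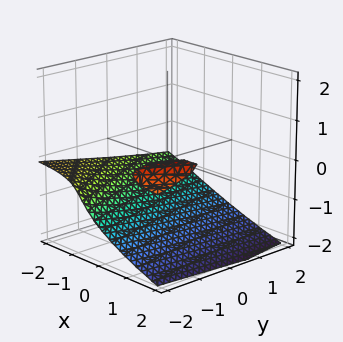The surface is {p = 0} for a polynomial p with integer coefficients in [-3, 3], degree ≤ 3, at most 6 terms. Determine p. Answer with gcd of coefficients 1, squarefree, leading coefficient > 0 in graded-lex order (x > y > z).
3*z^3 - 3*x*z + 3*z^2 + y + 3

I count 2 distinct pieces. Treating them together as one polynomial.
Degree: a generic line meets the surface in up to 3 points, so deg p = 3.
Reading off the gridlines: it misses every integer gridline on the y-axis; the surface avoids every integer x-axis point in the box.
Fitting integer coefficients to these (and the overall shape) gives p.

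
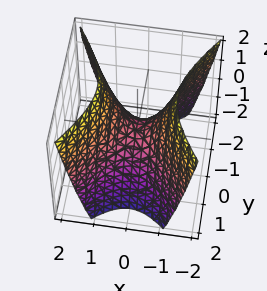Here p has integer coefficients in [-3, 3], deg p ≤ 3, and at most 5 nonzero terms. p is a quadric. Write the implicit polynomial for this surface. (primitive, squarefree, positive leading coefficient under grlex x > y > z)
3*x^2 - 2*y^2 - 2*z

First, degree: a hyperbolic paraboloid; a quadric, so deg p = 2.
Next, symmetries: mirror symmetry y ↦ −y ⇒ only even powers of y; mirror symmetry x ↦ −x ⇒ only even powers of x.
Then, from the visible intercepts: it meets the y-axis at y = 0 (among the integer gridlines); it meets the z-axis at z = 0 (among the integer gridlines).
Finally, fitting integer coefficients to these (and the overall shape) gives p.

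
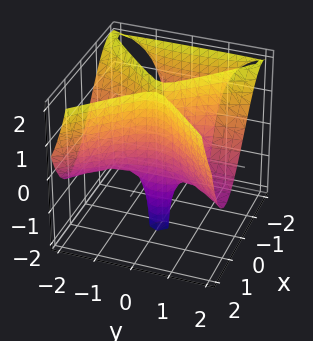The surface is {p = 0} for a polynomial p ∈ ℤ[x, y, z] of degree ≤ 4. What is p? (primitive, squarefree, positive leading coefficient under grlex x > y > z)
First, deg p = 3.
Then, reading off the gridlines: the visible y-axis segment lies entirely on the surface; the x-axis gridline crossings are at x ∈ {-2, 0}; every point of the z-axis in the box is on the surface.
Finally, solving for integer coefficients yields p as stated.

2*x^3 - 2*x*y^2 - 2*y^2*z + 3*x^2 - 2*x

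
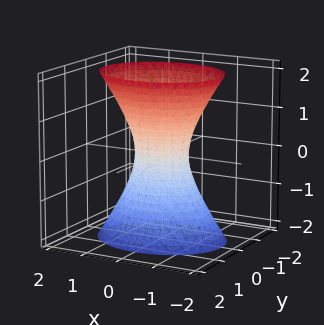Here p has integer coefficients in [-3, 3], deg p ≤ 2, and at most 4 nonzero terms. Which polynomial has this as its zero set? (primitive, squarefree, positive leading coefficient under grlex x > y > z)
2*x^2 + 3*y^2 - z^2 - 1

First, the degree is 2 — an hourglass — one-sheet hyperboloid; a quadric.
Then, symmetries: mirror symmetry x ↦ −x ⇒ only even powers of x; the z ↦ −z reflection is a symmetry, so z appears only in even powers; it's symmetric under y → −y, forcing even powers of y.
Next, against the integer gridlines: no z-intercept at any integer in the box.
Finally, these observations pin down the coefficients.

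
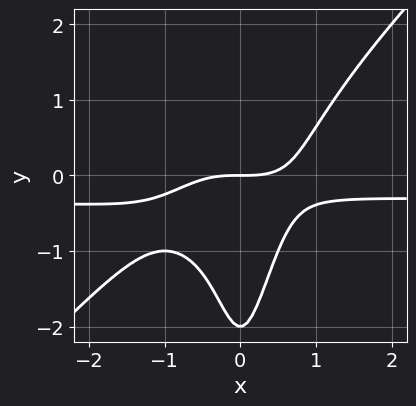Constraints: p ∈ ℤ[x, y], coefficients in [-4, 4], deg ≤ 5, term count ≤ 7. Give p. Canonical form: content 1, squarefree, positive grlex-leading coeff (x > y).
3*x^3*y - 3*x^2*y^2 + x^3 - y^2 - 2*y

(a) deg p = 4.
(b) Observable constraints: it crosses the x-axis at the gridline x = 0; the y-axis gridline crossings are at y ∈ {-2, 0}.
(c) Matching integer coefficients to the picture gives p.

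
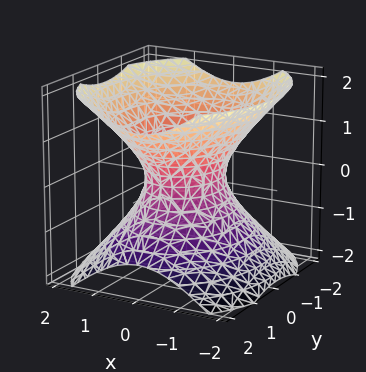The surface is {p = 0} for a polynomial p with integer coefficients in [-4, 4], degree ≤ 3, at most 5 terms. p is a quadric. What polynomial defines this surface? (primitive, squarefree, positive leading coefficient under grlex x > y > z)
First, degree: an hourglass — one-sheet hyperboloid; a quadric, so deg p = 2.
Next, symmetries: the x ↦ −x reflection is a symmetry, so x appears only in even powers; the y ↦ −y reflection is a symmetry, so y appears only in even powers; it's symmetric under z → −z, forcing even powers of z.
Then, from the axis intercepts and sections: it misses every integer gridline on the z-axis; the y-axis gridline crossings are at y ∈ {-1, 1}.
Finally, matching integer coefficients to the picture gives p.

3*x^2 + 2*y^2 - 3*z^2 - 2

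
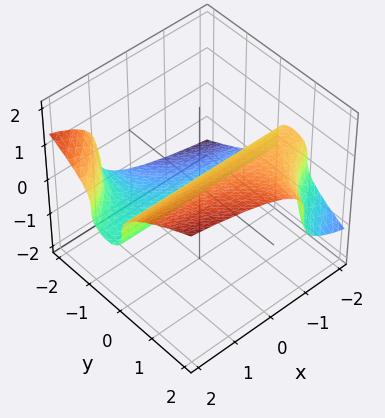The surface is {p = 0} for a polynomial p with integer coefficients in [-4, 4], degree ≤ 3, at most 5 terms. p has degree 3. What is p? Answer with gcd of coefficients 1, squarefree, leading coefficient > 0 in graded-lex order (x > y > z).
1. deg p = 3. The shape is more complex than any degree-2 surface.
2. Against the integer gridlines: every point of the x-axis in the box is on the surface; one z-axis crossing is at z = 0; it meets the y-axis at y = 0 (among the integer gridlines).
3. The integer polynomial consistent with all of this is the stated p.

x*y^2 - 3*z^3 + 2*y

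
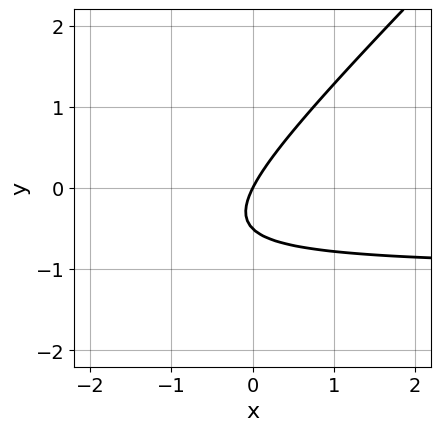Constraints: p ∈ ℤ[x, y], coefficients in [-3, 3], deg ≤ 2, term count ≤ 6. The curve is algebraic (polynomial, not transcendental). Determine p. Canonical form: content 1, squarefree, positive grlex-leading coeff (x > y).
2*x*y - 2*y^2 + 2*x - y

(a) The degree is 2 — a generic line meets the curve in up to 2 points.
(b) From the axis intercepts and sections: one y-axis crossing is at y = 0; it meets the x-axis at x = 0 (among the integer gridlines).
(c) These observations pin down the coefficients.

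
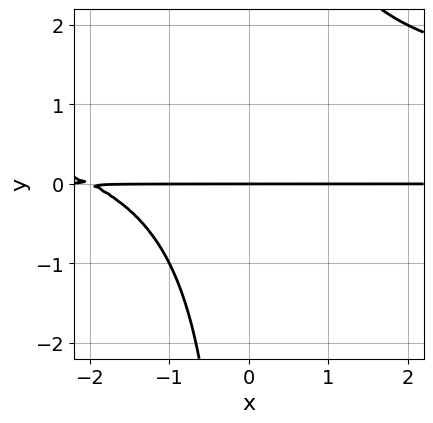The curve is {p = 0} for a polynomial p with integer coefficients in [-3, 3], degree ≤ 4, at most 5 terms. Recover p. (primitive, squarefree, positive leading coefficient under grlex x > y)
x*y^2 - x*y - 2*y

1. Degree: no degree-2 curve has this shape, so deg p = 3.
2. Checking where it meets the axes: it crosses the y-axis at the gridline y = 0; the visible x-axis segment lies entirely on the curve.
3. Together with the visible shape, these determine p as stated.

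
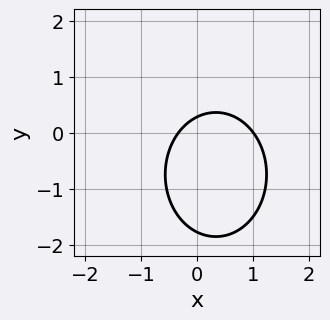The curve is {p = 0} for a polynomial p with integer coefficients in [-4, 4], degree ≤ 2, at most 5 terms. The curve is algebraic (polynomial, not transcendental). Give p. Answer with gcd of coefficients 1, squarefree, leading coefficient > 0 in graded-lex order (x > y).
Degree: the shape is more complex than any degree-1 curve, so deg p = 2.
Observable constraints: one x-axis crossing is at x = 1.
The integer polynomial consistent with all of this is the stated p.

3*x^2 + 2*y^2 - 2*x + 3*y - 1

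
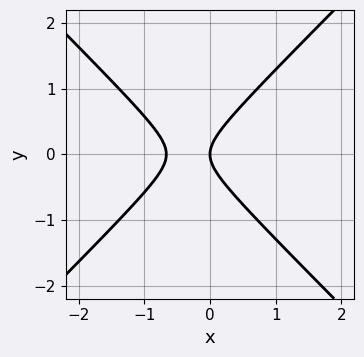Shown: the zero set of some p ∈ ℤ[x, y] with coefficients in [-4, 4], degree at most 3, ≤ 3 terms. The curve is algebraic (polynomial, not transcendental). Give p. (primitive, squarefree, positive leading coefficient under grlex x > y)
1. deg p = 2. A generic line meets the curve in up to 2 points.
2. Symmetries: it's symmetric under y → −y, forcing even powers of y.
3. Checking where it meets the axes: it crosses the y-axis at the gridline y = 0; it meets the x-axis at x = 0 (among the integer gridlines).
4. Solving for integer coefficients yields p as stated.

3*x^2 - 3*y^2 + 2*x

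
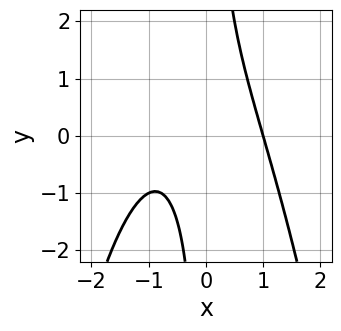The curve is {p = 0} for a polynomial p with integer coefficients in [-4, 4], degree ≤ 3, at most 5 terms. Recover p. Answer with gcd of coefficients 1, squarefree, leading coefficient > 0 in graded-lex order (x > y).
(a) deg p = 3.
(b) From the visible intercepts: one x-axis crossing is at x = 1; the curve avoids every integer y-axis point in the box.
(c) Together with the visible shape, these determine p as stated.

2*x^3 + x^2 + 2*x*y - x - 2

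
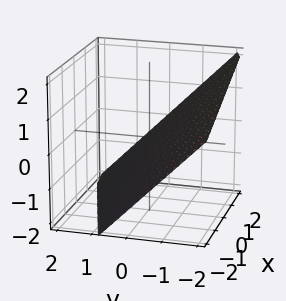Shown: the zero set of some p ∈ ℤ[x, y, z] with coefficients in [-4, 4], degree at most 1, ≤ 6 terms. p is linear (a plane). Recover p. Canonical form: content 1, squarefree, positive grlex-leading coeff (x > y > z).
x - 3*y - 3*z - 2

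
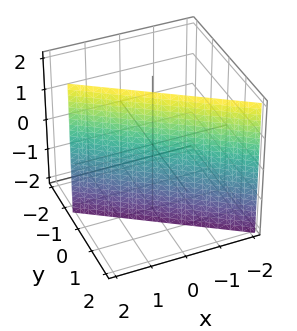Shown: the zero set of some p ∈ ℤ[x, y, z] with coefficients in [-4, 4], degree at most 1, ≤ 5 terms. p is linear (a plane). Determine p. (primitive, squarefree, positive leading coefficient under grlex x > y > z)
Degree: every cross-section is a straight line — this is a plane, so deg p = 1.
From the visible intercepts: it misses every integer gridline on the z-axis; it crosses the x-axis at the gridline x = 1.
These observations pin down the coefficients.

2*x + 3*y - 2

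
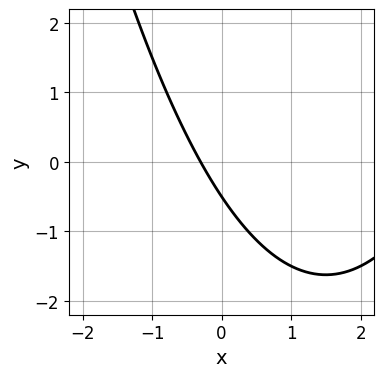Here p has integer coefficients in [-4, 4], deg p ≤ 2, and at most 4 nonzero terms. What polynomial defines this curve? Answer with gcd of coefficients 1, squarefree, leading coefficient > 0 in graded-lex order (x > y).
x^2 - 3*x - 2*y - 1

1. The degree is 2 — the shape is more complex than any degree-1 curve.
2. Putting this together gives p.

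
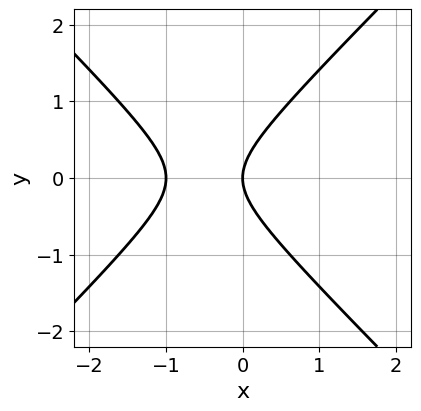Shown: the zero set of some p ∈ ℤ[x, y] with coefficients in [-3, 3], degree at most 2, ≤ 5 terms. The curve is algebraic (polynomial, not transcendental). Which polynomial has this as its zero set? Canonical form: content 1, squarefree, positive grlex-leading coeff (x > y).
(a) The degree is 2 — a generic line meets the curve in up to 2 points.
(b) Symmetries: it's symmetric under y → −y, forcing even powers of y.
(c) Against the integer gridlines: among the integer gridlines, it crosses the x-axis at x ∈ {-1, 0}; it crosses the y-axis at the gridline y = 0.
(d) These observations pin down the coefficients.

x^2 - y^2 + x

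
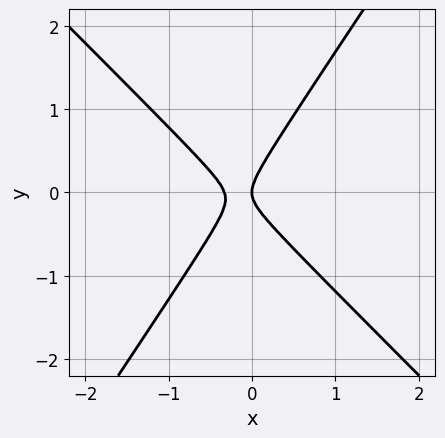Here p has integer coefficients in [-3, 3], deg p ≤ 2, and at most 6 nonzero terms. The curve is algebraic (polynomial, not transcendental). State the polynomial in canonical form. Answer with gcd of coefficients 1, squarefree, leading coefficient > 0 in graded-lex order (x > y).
3*x^2 + x*y - 2*y^2 + x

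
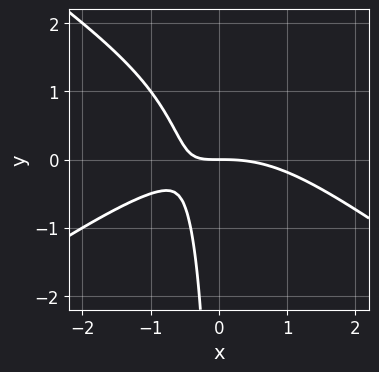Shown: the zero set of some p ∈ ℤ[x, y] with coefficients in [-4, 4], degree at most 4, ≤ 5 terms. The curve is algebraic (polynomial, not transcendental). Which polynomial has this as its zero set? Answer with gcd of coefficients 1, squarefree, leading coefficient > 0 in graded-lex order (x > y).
Degree: a generic line meets the curve in up to 3 points, so deg p = 3.
Observable constraints: one x-axis crossing is at x = 0; it crosses the y-axis at the gridline y = 0.
Putting this together gives p.

x^3 - 2*x*y^2 + 3*x*y + 2*y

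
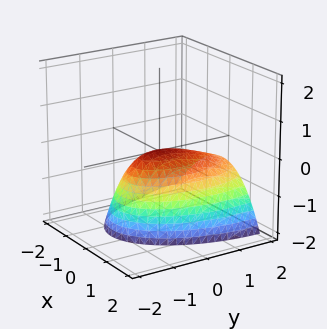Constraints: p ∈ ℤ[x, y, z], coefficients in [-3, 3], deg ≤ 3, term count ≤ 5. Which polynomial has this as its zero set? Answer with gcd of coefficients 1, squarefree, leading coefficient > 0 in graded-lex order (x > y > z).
(a) The degree is 2 — a generic line meets the surface in up to 2 points.
(b) Reading off the gridlines: it crosses the y-axis at the gridline y = 0; it crosses the x-axis at the gridline x = 0; it meets the z-axis at z = 0 (among the integer gridlines).
(c) Fitting integer coefficients to these (and the overall shape) gives p.

3*x^2 - x*z + y^2 + 2*y*z + 3*z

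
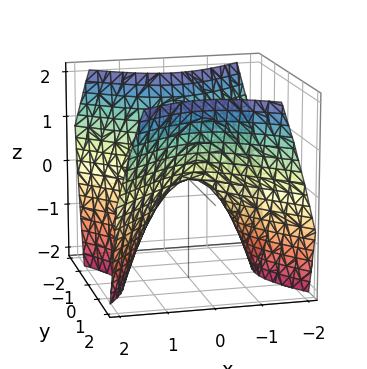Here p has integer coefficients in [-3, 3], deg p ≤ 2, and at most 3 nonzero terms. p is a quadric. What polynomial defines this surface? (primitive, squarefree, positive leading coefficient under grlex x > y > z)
x^2 - y^2 + z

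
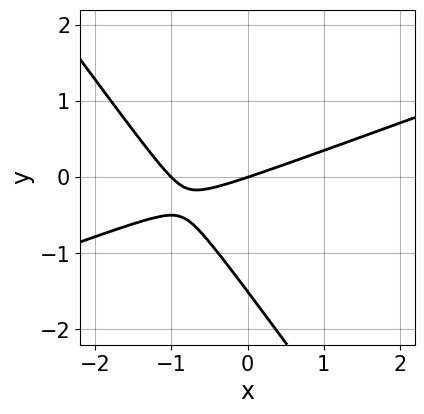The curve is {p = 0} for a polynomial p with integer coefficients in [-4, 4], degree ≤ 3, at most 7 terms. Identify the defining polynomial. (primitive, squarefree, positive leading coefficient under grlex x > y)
First, the degree is 2 — the shape is more complex than any degree-1 curve.
Then, against the integer gridlines: it crosses the y-axis at the gridline y = 0; among the integer gridlines, it crosses the x-axis at x ∈ {-1, 0}.
Finally, these observations pin down the coefficients.

x^2 - 2*x*y - 2*y^2 + x - 3*y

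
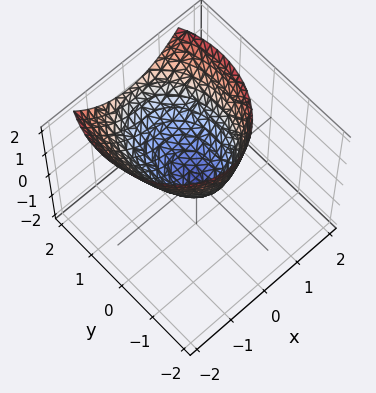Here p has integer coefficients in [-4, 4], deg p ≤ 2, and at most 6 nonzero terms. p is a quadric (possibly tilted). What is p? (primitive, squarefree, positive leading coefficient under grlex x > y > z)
The degree is 2 — the shape is more complex than any degree-1 surface.
From the axis intercepts and sections: it crosses the z-axis at the gridline z = 0; it meets the y-axis at y = 0 (among the integer gridlines); it meets the x-axis at x = 0 (among the integer gridlines).
These observations pin down the coefficients.

3*x^2 + 2*y^2 - 2*y*z - 3*z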